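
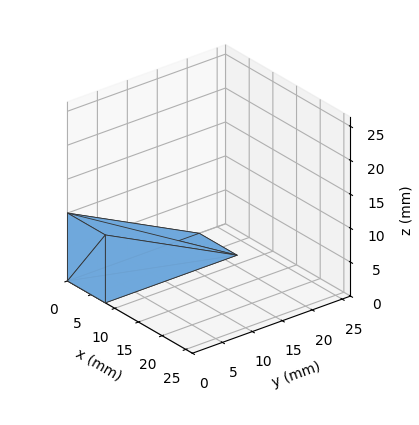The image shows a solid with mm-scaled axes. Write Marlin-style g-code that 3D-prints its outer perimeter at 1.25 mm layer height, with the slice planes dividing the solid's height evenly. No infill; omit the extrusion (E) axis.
Reading the render: the shape is a wedge (ramp): 8 × 22 mm base, rising to 10 mm along the y=0 edge and sloping linearly to z=0 at y=22 (dimensions read to the nearest mm from the axis ticks). For the g-code, the solid's height is divided into equal slices at the stated Δz and each level perimeter traced with G1 moves after a G0 lift.

; perimeter-only toolpath
G21 ; units = mm
G90 ; absolute positioning
G28 ; home
; layer 1
G0 Z1.25
G0 X0.00 Y0.00
G1 X8.00 Y0.00
G1 X8.00 Y19.25
G1 X0.00 Y19.25
G1 X0.00 Y0.00
; layer 2
G0 Z2.50
G0 X0.00 Y0.00
G1 X8.00 Y0.00
G1 X8.00 Y16.50
G1 X0.00 Y16.50
G1 X0.00 Y0.00
; layer 3
G0 Z3.75
G0 X0.00 Y0.00
G1 X8.00 Y0.00
G1 X8.00 Y13.75
G1 X0.00 Y13.75
G1 X0.00 Y0.00
; layer 4
G0 Z5.00
G0 X0.00 Y0.00
G1 X8.00 Y0.00
G1 X8.00 Y11.00
G1 X0.00 Y11.00
G1 X0.00 Y0.00
; layer 5
G0 Z6.25
G0 X0.00 Y0.00
G1 X8.00 Y0.00
G1 X8.00 Y8.25
G1 X0.00 Y8.25
G1 X0.00 Y0.00
; layer 6
G0 Z7.50
G0 X0.00 Y0.00
G1 X8.00 Y0.00
G1 X8.00 Y5.50
G1 X0.00 Y5.50
G1 X0.00 Y0.00
; layer 7
G0 Z8.75
G0 X0.00 Y0.00
G1 X8.00 Y0.00
G1 X8.00 Y2.75
G1 X0.00 Y2.75
G1 X0.00 Y0.00
M2 ; end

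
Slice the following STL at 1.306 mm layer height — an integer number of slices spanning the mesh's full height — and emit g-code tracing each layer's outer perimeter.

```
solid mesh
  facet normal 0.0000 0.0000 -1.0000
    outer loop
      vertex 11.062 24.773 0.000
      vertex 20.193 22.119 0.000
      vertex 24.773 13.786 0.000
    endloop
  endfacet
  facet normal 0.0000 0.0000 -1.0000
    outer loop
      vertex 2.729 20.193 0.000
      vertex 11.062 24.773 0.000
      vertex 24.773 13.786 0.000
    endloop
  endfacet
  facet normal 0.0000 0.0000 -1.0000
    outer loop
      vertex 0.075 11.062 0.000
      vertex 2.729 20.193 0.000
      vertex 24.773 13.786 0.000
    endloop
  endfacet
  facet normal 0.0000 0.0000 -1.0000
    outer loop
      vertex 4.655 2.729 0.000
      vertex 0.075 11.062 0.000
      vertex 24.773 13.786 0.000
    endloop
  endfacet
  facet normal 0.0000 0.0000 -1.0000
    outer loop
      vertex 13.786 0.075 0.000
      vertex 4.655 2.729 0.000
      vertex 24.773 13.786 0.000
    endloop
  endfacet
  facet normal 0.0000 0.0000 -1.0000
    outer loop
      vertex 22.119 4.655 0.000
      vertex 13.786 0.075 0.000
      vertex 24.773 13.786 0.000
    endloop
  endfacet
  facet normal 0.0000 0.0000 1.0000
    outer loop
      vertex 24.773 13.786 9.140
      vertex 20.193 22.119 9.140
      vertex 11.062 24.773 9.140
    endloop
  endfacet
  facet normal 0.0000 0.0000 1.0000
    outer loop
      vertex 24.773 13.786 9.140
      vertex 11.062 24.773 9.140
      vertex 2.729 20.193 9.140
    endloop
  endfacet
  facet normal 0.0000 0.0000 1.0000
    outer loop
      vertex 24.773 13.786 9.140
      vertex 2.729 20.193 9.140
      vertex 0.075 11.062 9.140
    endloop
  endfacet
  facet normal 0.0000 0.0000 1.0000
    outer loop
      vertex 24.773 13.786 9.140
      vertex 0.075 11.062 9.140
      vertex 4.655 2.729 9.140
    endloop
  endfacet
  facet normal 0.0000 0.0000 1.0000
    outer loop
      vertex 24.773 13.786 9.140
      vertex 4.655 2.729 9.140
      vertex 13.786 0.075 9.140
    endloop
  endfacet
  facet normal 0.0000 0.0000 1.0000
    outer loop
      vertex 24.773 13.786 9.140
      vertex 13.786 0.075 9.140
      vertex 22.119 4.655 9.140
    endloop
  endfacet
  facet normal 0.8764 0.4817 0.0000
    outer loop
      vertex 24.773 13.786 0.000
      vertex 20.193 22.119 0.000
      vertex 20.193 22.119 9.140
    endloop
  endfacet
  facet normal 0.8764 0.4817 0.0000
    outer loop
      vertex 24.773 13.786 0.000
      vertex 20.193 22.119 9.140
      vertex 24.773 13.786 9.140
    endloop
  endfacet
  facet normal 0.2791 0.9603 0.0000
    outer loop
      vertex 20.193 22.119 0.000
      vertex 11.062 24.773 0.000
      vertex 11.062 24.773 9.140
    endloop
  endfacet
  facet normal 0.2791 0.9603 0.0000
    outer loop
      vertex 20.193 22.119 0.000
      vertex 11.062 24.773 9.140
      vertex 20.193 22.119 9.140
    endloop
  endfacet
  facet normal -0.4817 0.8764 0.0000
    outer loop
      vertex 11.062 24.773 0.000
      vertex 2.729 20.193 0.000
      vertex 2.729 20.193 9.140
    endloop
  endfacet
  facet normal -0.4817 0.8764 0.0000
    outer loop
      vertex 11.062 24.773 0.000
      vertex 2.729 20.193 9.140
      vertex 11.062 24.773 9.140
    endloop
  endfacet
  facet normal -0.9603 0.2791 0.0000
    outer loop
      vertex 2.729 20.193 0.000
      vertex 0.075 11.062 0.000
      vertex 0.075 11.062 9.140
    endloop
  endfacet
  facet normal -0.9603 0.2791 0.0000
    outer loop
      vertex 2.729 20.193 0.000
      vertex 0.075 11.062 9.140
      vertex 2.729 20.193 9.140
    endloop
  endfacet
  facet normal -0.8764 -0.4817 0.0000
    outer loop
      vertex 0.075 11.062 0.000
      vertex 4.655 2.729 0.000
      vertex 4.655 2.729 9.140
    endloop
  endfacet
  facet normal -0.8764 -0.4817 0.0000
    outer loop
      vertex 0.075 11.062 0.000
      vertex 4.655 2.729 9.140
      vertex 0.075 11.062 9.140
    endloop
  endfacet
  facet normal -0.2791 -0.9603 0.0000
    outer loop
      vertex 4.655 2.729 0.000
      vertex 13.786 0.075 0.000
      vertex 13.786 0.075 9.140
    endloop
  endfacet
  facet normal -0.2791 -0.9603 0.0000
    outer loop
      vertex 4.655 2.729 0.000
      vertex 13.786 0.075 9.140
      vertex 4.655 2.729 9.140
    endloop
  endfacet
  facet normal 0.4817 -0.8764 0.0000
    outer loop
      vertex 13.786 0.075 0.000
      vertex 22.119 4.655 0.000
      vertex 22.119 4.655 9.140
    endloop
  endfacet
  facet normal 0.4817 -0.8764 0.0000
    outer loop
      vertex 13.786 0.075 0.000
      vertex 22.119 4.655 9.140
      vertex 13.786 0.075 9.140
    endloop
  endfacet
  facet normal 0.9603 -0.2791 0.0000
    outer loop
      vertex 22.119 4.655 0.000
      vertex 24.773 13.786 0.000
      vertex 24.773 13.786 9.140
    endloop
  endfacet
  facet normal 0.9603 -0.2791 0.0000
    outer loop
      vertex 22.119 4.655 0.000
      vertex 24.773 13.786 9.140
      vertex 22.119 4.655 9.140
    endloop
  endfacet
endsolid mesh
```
; perimeter-only toolpath
G21 ; units = mm
G90 ; absolute positioning
G28 ; home
; layer 1
G0 Z1.306
G0 X24.773 Y13.786
G1 X20.193 Y22.119
G1 X11.062 Y24.773
G1 X2.729 Y20.193
G1 X0.075 Y11.062
G1 X4.655 Y2.729
G1 X13.786 Y0.075
G1 X22.119 Y4.655
G1 X24.773 Y13.786
; layer 2
G0 Z2.611
G0 X24.773 Y13.786
G1 X20.193 Y22.119
G1 X11.062 Y24.773
G1 X2.729 Y20.193
G1 X0.075 Y11.062
G1 X4.655 Y2.729
G1 X13.786 Y0.075
G1 X22.119 Y4.655
G1 X24.773 Y13.786
; layer 3
G0 Z3.917
G0 X24.773 Y13.786
G1 X20.193 Y22.119
G1 X11.062 Y24.773
G1 X2.729 Y20.193
G1 X0.075 Y11.062
G1 X4.655 Y2.729
G1 X13.786 Y0.075
G1 X22.119 Y4.655
G1 X24.773 Y13.786
; layer 4
G0 Z5.223
G0 X24.773 Y13.786
G1 X20.193 Y22.119
G1 X11.062 Y24.773
G1 X2.729 Y20.193
G1 X0.075 Y11.062
G1 X4.655 Y2.729
G1 X13.786 Y0.075
G1 X22.119 Y4.655
G1 X24.773 Y13.786
; layer 5
G0 Z6.529
G0 X24.773 Y13.786
G1 X20.193 Y22.119
G1 X11.062 Y24.773
G1 X2.729 Y20.193
G1 X0.075 Y11.062
G1 X4.655 Y2.729
G1 X13.786 Y0.075
G1 X22.119 Y4.655
G1 X24.773 Y13.786
; layer 6
G0 Z7.834
G0 X24.773 Y13.786
G1 X20.193 Y22.119
G1 X11.062 Y24.773
G1 X2.729 Y20.193
G1 X0.075 Y11.062
G1 X4.655 Y2.729
G1 X13.786 Y0.075
G1 X22.119 Y4.655
G1 X24.773 Y13.786
; layer 7
G0 Z9.140
G0 X24.773 Y13.786
G1 X20.193 Y22.119
G1 X11.062 Y24.773
G1 X2.729 Y20.193
G1 X0.075 Y11.062
G1 X4.655 Y2.729
G1 X13.786 Y0.075
G1 X22.119 Y4.655
G1 X24.773 Y13.786
M2 ; end

The solid is a regular 8-sided prism (a cylinder approximated with 8 flat sides), circumscribed radius ≈ 12.4 mm, height ≈ 9.14 mm. Slicing at Δz = 1.306 mm — 7 equal slices spanning the solid's height, so layer i sits at z = i·h/7 — gives 7 non-empty perimeters. Each is a 8-segment closed polygon; G0 lifts to the layer z and rapids to the start vertex, then G1 traces the edges.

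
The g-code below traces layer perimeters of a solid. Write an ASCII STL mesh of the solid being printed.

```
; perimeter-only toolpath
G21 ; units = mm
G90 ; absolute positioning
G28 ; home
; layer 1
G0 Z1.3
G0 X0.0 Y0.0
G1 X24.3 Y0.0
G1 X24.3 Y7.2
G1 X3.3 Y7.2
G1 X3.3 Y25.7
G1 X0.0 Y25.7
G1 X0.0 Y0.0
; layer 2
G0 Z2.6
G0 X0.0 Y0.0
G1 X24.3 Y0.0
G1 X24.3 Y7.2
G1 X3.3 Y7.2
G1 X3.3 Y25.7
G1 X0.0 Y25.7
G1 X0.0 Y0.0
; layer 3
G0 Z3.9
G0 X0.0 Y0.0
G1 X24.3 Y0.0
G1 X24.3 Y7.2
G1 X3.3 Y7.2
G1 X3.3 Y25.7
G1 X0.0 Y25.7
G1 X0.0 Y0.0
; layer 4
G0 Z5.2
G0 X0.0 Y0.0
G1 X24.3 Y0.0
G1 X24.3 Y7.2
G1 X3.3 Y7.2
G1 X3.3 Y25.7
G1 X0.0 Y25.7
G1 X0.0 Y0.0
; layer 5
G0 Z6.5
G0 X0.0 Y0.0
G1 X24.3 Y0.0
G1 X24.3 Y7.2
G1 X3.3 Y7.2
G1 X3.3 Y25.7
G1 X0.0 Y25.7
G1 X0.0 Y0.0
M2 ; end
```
solid part
  facet normal 0.0000 0.0000 -1.0000
    outer loop
      vertex 24.3 7.2 0.0
      vertex 24.3 0.0 0.0
      vertex 0.0 0.0 0.0
    endloop
  endfacet
  facet normal 0.0000 0.0000 -1.0000
    outer loop
      vertex 3.3 7.2 0.0
      vertex 24.3 7.2 0.0
      vertex 0.0 0.0 0.0
    endloop
  endfacet
  facet normal 0.0000 0.0000 -1.0000
    outer loop
      vertex 3.3 25.7 0.0
      vertex 3.3 7.2 0.0
      vertex 0.0 0.0 0.0
    endloop
  endfacet
  facet normal 0.0000 0.0000 -1.0000
    outer loop
      vertex 0.0 25.7 0.0
      vertex 3.3 25.7 0.0
      vertex 0.0 0.0 0.0
    endloop
  endfacet
  facet normal 0.0000 0.0000 1.0000
    outer loop
      vertex 0.0 0.0 6.5
      vertex 24.3 0.0 6.5
      vertex 24.3 7.2 6.5
    endloop
  endfacet
  facet normal 0.0000 0.0000 1.0000
    outer loop
      vertex 0.0 0.0 6.5
      vertex 24.3 7.2 6.5
      vertex 3.3 7.2 6.5
    endloop
  endfacet
  facet normal 0.0000 0.0000 1.0000
    outer loop
      vertex 0.0 0.0 6.5
      vertex 3.3 7.2 6.5
      vertex 3.3 25.7 6.5
    endloop
  endfacet
  facet normal 0.0000 0.0000 1.0000
    outer loop
      vertex 0.0 0.0 6.5
      vertex 3.3 25.7 6.5
      vertex 0.0 25.7 6.5
    endloop
  endfacet
  facet normal 0.0000 -1.0000 0.0000
    outer loop
      vertex 0.0 0.0 0.0
      vertex 24.3 0.0 0.0
      vertex 24.3 0.0 6.5
    endloop
  endfacet
  facet normal 0.0000 -1.0000 0.0000
    outer loop
      vertex 0.0 0.0 0.0
      vertex 24.3 0.0 6.5
      vertex 0.0 0.0 6.5
    endloop
  endfacet
  facet normal 1.0000 0.0000 0.0000
    outer loop
      vertex 24.3 0.0 0.0
      vertex 24.3 7.2 0.0
      vertex 24.3 7.2 6.5
    endloop
  endfacet
  facet normal 1.0000 0.0000 0.0000
    outer loop
      vertex 24.3 0.0 0.0
      vertex 24.3 7.2 6.5
      vertex 24.3 0.0 6.5
    endloop
  endfacet
  facet normal 0.0000 1.0000 0.0000
    outer loop
      vertex 24.3 7.2 0.0
      vertex 3.3 7.2 0.0
      vertex 3.3 7.2 6.5
    endloop
  endfacet
  facet normal 0.0000 1.0000 0.0000
    outer loop
      vertex 24.3 7.2 0.0
      vertex 3.3 7.2 6.5
      vertex 24.3 7.2 6.5
    endloop
  endfacet
  facet normal 1.0000 0.0000 0.0000
    outer loop
      vertex 3.3 7.2 0.0
      vertex 3.3 25.7 0.0
      vertex 3.3 25.7 6.5
    endloop
  endfacet
  facet normal 1.0000 0.0000 0.0000
    outer loop
      vertex 3.3 7.2 0.0
      vertex 3.3 25.7 6.5
      vertex 3.3 7.2 6.5
    endloop
  endfacet
  facet normal 0.0000 1.0000 0.0000
    outer loop
      vertex 3.3 25.7 0.0
      vertex 0.0 25.7 0.0
      vertex 0.0 25.7 6.5
    endloop
  endfacet
  facet normal 0.0000 1.0000 0.0000
    outer loop
      vertex 3.3 25.7 0.0
      vertex 0.0 25.7 6.5
      vertex 3.3 25.7 6.5
    endloop
  endfacet
  facet normal -1.0000 0.0000 0.0000
    outer loop
      vertex 0.0 25.7 0.0
      vertex 0.0 0.0 0.0
      vertex 0.0 0.0 6.5
    endloop
  endfacet
  facet normal -1.0000 0.0000 0.0000
    outer loop
      vertex 0.0 25.7 0.0
      vertex 0.0 0.0 6.5
      vertex 0.0 25.7 6.5
    endloop
  endfacet
endsolid part

The G0 Z moves step by Δz≈1.3 mm. Every layer's G1 loop is the same polygon, so the solid is a straight extrusion of it from z=0 to z≈6.5. Closing with flat bottom and top caps and triangulating gives 20 facets — an L-shaped prism: outer 24.3 × 25.7 mm, arm thicknesses ≈ 7.2 mm (horizontal) and 3.3 mm (vertical), extruded 6.5 mm in z.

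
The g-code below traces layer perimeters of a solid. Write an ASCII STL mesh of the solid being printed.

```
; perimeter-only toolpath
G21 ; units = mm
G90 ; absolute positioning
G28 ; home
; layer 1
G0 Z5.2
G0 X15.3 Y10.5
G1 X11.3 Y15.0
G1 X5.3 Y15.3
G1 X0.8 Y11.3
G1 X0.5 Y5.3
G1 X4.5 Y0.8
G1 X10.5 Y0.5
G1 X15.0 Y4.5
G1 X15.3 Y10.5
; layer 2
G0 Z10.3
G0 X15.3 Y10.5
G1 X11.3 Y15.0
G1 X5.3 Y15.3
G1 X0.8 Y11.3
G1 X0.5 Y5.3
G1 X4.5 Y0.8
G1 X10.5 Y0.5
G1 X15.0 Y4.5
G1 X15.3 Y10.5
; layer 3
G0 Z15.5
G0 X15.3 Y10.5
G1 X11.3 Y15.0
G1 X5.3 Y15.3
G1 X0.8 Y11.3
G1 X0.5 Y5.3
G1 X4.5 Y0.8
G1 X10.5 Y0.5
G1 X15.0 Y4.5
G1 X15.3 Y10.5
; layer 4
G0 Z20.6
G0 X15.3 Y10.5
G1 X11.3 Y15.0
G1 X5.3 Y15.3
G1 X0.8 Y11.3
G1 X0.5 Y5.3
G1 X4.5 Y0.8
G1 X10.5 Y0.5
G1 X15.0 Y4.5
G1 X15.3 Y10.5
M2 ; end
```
solid part
  facet normal 0.0000 0.0000 -1.0000
    outer loop
      vertex 5.3 15.3 0.0
      vertex 11.3 15.0 0.0
      vertex 15.3 10.5 0.0
    endloop
  endfacet
  facet normal 0.0000 0.0000 -1.0000
    outer loop
      vertex 0.8 11.3 0.0
      vertex 5.3 15.3 0.0
      vertex 15.3 10.5 0.0
    endloop
  endfacet
  facet normal 0.0000 0.0000 -1.0000
    outer loop
      vertex 0.5 5.3 0.0
      vertex 0.8 11.3 0.0
      vertex 15.3 10.5 0.0
    endloop
  endfacet
  facet normal 0.0000 0.0000 -1.0000
    outer loop
      vertex 4.5 0.8 0.0
      vertex 0.5 5.3 0.0
      vertex 15.3 10.5 0.0
    endloop
  endfacet
  facet normal 0.0000 0.0000 -1.0000
    outer loop
      vertex 10.5 0.5 0.0
      vertex 4.5 0.8 0.0
      vertex 15.3 10.5 0.0
    endloop
  endfacet
  facet normal 0.0000 0.0000 -1.0000
    outer loop
      vertex 15.0 4.5 0.0
      vertex 10.5 0.5 0.0
      vertex 15.3 10.5 0.0
    endloop
  endfacet
  facet normal 0.0000 0.0000 1.0000
    outer loop
      vertex 15.3 10.5 20.6
      vertex 11.3 15.0 20.6
      vertex 5.3 15.3 20.6
    endloop
  endfacet
  facet normal 0.0000 0.0000 1.0000
    outer loop
      vertex 15.3 10.5 20.6
      vertex 5.3 15.3 20.6
      vertex 0.8 11.3 20.6
    endloop
  endfacet
  facet normal 0.0000 0.0000 1.0000
    outer loop
      vertex 15.3 10.5 20.6
      vertex 0.8 11.3 20.6
      vertex 0.5 5.3 20.6
    endloop
  endfacet
  facet normal 0.0000 0.0000 1.0000
    outer loop
      vertex 15.3 10.5 20.6
      vertex 0.5 5.3 20.6
      vertex 4.5 0.8 20.6
    endloop
  endfacet
  facet normal 0.0000 0.0000 1.0000
    outer loop
      vertex 15.3 10.5 20.6
      vertex 4.5 0.8 20.6
      vertex 10.5 0.5 20.6
    endloop
  endfacet
  facet normal 0.0000 0.0000 1.0000
    outer loop
      vertex 15.3 10.5 20.6
      vertex 10.5 0.5 20.6
      vertex 15.0 4.5 20.6
    endloop
  endfacet
  facet normal 0.7474 0.6644 0.0000
    outer loop
      vertex 15.3 10.5 0.0
      vertex 11.3 15.0 0.0
      vertex 11.3 15.0 20.6
    endloop
  endfacet
  facet normal 0.7474 0.6644 0.0000
    outer loop
      vertex 15.3 10.5 0.0
      vertex 11.3 15.0 20.6
      vertex 15.3 10.5 20.6
    endloop
  endfacet
  facet normal 0.0499 0.9988 0.0000
    outer loop
      vertex 11.3 15.0 0.0
      vertex 5.3 15.3 0.0
      vertex 5.3 15.3 20.6
    endloop
  endfacet
  facet normal 0.0499 0.9988 0.0000
    outer loop
      vertex 11.3 15.0 0.0
      vertex 5.3 15.3 20.6
      vertex 11.3 15.0 20.6
    endloop
  endfacet
  facet normal -0.6644 0.7474 0.0000
    outer loop
      vertex 5.3 15.3 0.0
      vertex 0.8 11.3 0.0
      vertex 0.8 11.3 20.6
    endloop
  endfacet
  facet normal -0.6644 0.7474 0.0000
    outer loop
      vertex 5.3 15.3 0.0
      vertex 0.8 11.3 20.6
      vertex 5.3 15.3 20.6
    endloop
  endfacet
  facet normal -0.9988 0.0499 0.0000
    outer loop
      vertex 0.8 11.3 0.0
      vertex 0.5 5.3 0.0
      vertex 0.5 5.3 20.6
    endloop
  endfacet
  facet normal -0.9988 0.0499 0.0000
    outer loop
      vertex 0.8 11.3 0.0
      vertex 0.5 5.3 20.6
      vertex 0.8 11.3 20.6
    endloop
  endfacet
  facet normal -0.7474 -0.6644 0.0000
    outer loop
      vertex 0.5 5.3 0.0
      vertex 4.5 0.8 0.0
      vertex 4.5 0.8 20.6
    endloop
  endfacet
  facet normal -0.7474 -0.6644 0.0000
    outer loop
      vertex 0.5 5.3 0.0
      vertex 4.5 0.8 20.6
      vertex 0.5 5.3 20.6
    endloop
  endfacet
  facet normal -0.0499 -0.9988 0.0000
    outer loop
      vertex 4.5 0.8 0.0
      vertex 10.5 0.5 0.0
      vertex 10.5 0.5 20.6
    endloop
  endfacet
  facet normal -0.0499 -0.9988 0.0000
    outer loop
      vertex 4.5 0.8 0.0
      vertex 10.5 0.5 20.6
      vertex 4.5 0.8 20.6
    endloop
  endfacet
  facet normal 0.6644 -0.7474 0.0000
    outer loop
      vertex 10.5 0.5 0.0
      vertex 15.0 4.5 0.0
      vertex 15.0 4.5 20.6
    endloop
  endfacet
  facet normal 0.6644 -0.7474 0.0000
    outer loop
      vertex 10.5 0.5 0.0
      vertex 15.0 4.5 20.6
      vertex 10.5 0.5 20.6
    endloop
  endfacet
  facet normal 0.9988 -0.0499 0.0000
    outer loop
      vertex 15.0 4.5 0.0
      vertex 15.3 10.5 0.0
      vertex 15.3 10.5 20.6
    endloop
  endfacet
  facet normal 0.9988 -0.0499 0.0000
    outer loop
      vertex 15.0 4.5 0.0
      vertex 15.3 10.5 20.6
      vertex 15.0 4.5 20.6
    endloop
  endfacet
endsolid part

The G0 Z moves step by Δz≈5.2 mm. Every layer's G1 loop is the same polygon, so the solid is a straight extrusion of it from z=0 to z≈20.6. Closing with flat bottom and top caps and triangulating gives 28 facets — a regular 8-sided prism (a cylinder approximated with 8 flat sides), circumscribed radius ≈ 7.9 mm, height ≈ 20.6 mm.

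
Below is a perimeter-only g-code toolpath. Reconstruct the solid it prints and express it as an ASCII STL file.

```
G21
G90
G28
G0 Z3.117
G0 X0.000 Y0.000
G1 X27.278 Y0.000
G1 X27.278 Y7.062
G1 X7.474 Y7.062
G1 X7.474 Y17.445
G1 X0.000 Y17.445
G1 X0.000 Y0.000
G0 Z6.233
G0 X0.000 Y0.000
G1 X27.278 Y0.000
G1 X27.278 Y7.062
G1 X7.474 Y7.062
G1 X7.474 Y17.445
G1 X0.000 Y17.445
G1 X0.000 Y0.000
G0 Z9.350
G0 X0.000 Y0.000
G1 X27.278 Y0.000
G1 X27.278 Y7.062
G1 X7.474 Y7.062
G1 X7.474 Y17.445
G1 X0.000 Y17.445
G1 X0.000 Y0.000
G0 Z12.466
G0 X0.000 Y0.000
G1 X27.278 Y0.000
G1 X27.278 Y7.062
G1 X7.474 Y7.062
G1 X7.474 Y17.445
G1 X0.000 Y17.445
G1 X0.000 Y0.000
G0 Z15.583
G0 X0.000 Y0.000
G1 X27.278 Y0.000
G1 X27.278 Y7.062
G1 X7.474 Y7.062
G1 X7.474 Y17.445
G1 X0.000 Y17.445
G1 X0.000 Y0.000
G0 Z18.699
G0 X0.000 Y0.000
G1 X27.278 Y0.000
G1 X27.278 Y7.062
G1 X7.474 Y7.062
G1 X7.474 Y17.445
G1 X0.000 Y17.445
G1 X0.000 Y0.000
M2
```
solid part
  facet normal 0.0000 0.0000 -1.0000
    outer loop
      vertex 27.278 7.062 0.000
      vertex 27.278 0.000 0.000
      vertex 0.000 0.000 0.000
    endloop
  endfacet
  facet normal 0.0000 0.0000 -1.0000
    outer loop
      vertex 7.474 7.062 0.000
      vertex 27.278 7.062 0.000
      vertex 0.000 0.000 0.000
    endloop
  endfacet
  facet normal 0.0000 0.0000 -1.0000
    outer loop
      vertex 7.474 17.445 0.000
      vertex 7.474 7.062 0.000
      vertex 0.000 0.000 0.000
    endloop
  endfacet
  facet normal 0.0000 0.0000 -1.0000
    outer loop
      vertex 0.000 17.445 0.000
      vertex 7.474 17.445 0.000
      vertex 0.000 0.000 0.000
    endloop
  endfacet
  facet normal 0.0000 0.0000 1.0000
    outer loop
      vertex 0.000 0.000 18.699
      vertex 27.278 0.000 18.699
      vertex 27.278 7.062 18.699
    endloop
  endfacet
  facet normal 0.0000 0.0000 1.0000
    outer loop
      vertex 0.000 0.000 18.699
      vertex 27.278 7.062 18.699
      vertex 7.474 7.062 18.699
    endloop
  endfacet
  facet normal 0.0000 0.0000 1.0000
    outer loop
      vertex 0.000 0.000 18.699
      vertex 7.474 7.062 18.699
      vertex 7.474 17.445 18.699
    endloop
  endfacet
  facet normal 0.0000 0.0000 1.0000
    outer loop
      vertex 0.000 0.000 18.699
      vertex 7.474 17.445 18.699
      vertex 0.000 17.445 18.699
    endloop
  endfacet
  facet normal 0.0000 -1.0000 0.0000
    outer loop
      vertex 0.000 0.000 0.000
      vertex 27.278 0.000 0.000
      vertex 27.278 0.000 18.699
    endloop
  endfacet
  facet normal 0.0000 -1.0000 0.0000
    outer loop
      vertex 0.000 0.000 0.000
      vertex 27.278 0.000 18.699
      vertex 0.000 0.000 18.699
    endloop
  endfacet
  facet normal 1.0000 0.0000 0.0000
    outer loop
      vertex 27.278 0.000 0.000
      vertex 27.278 7.062 0.000
      vertex 27.278 7.062 18.699
    endloop
  endfacet
  facet normal 1.0000 0.0000 0.0000
    outer loop
      vertex 27.278 0.000 0.000
      vertex 27.278 7.062 18.699
      vertex 27.278 0.000 18.699
    endloop
  endfacet
  facet normal 0.0000 1.0000 0.0000
    outer loop
      vertex 27.278 7.062 0.000
      vertex 7.474 7.062 0.000
      vertex 7.474 7.062 18.699
    endloop
  endfacet
  facet normal 0.0000 1.0000 0.0000
    outer loop
      vertex 27.278 7.062 0.000
      vertex 7.474 7.062 18.699
      vertex 27.278 7.062 18.699
    endloop
  endfacet
  facet normal 1.0000 0.0000 0.0000
    outer loop
      vertex 7.474 7.062 0.000
      vertex 7.474 17.445 0.000
      vertex 7.474 17.445 18.699
    endloop
  endfacet
  facet normal 1.0000 0.0000 0.0000
    outer loop
      vertex 7.474 7.062 0.000
      vertex 7.474 17.445 18.699
      vertex 7.474 7.062 18.699
    endloop
  endfacet
  facet normal 0.0000 1.0000 0.0000
    outer loop
      vertex 7.474 17.445 0.000
      vertex 0.000 17.445 0.000
      vertex 0.000 17.445 18.699
    endloop
  endfacet
  facet normal 0.0000 1.0000 0.0000
    outer loop
      vertex 7.474 17.445 0.000
      vertex 0.000 17.445 18.699
      vertex 7.474 17.445 18.699
    endloop
  endfacet
  facet normal -1.0000 0.0000 0.0000
    outer loop
      vertex 0.000 17.445 0.000
      vertex 0.000 0.000 0.000
      vertex 0.000 0.000 18.699
    endloop
  endfacet
  facet normal -1.0000 0.0000 0.0000
    outer loop
      vertex 0.000 17.445 0.000
      vertex 0.000 0.000 18.699
      vertex 0.000 17.445 18.699
    endloop
  endfacet
endsolid part

The G0 Z moves step by Δz≈3.117 mm. Every layer's G1 loop is the same polygon, so the solid is a straight extrusion of it from z=0 to z≈18.7. Closing with flat bottom and top caps and triangulating gives 20 facets — an L-shaped prism: outer 27.3 × 17.4 mm, arm thicknesses ≈ 7.06 mm (horizontal) and 7.47 mm (vertical), extruded 18.7 mm in z.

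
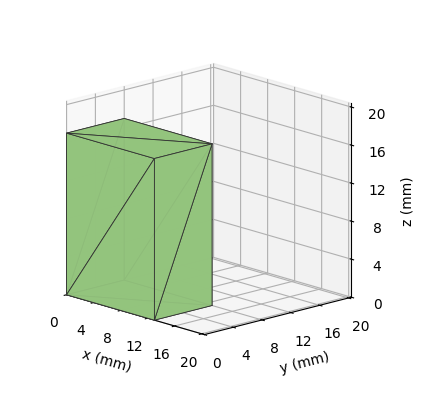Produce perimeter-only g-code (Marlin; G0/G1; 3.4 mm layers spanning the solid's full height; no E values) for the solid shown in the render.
Reading the render: the shape is a rectangular box, roughly 13 × 8 mm footprint and 17 mm tall (dimensions read to the nearest mm from the axis ticks). For the g-code, the solid's height is divided into equal slices at the stated Δz and each level perimeter traced with G1 moves after a G0 lift.

; perimeter-only toolpath
G21 ; units = mm
G90 ; absolute positioning
G28 ; home
; layer 1
G0 Z3.4
G0 X0.0 Y0.0
G1 X13.0 Y0.0
G1 X13.0 Y8.0
G1 X0.0 Y8.0
G1 X0.0 Y0.0
; layer 2
G0 Z6.8
G0 X0.0 Y0.0
G1 X13.0 Y0.0
G1 X13.0 Y8.0
G1 X0.0 Y8.0
G1 X0.0 Y0.0
; layer 3
G0 Z10.2
G0 X0.0 Y0.0
G1 X13.0 Y0.0
G1 X13.0 Y8.0
G1 X0.0 Y8.0
G1 X0.0 Y0.0
; layer 4
G0 Z13.6
G0 X0.0 Y0.0
G1 X13.0 Y0.0
G1 X13.0 Y8.0
G1 X0.0 Y8.0
G1 X0.0 Y0.0
; layer 5
G0 Z17.0
G0 X0.0 Y0.0
G1 X13.0 Y0.0
G1 X13.0 Y8.0
G1 X0.0 Y8.0
G1 X0.0 Y0.0
M2 ; end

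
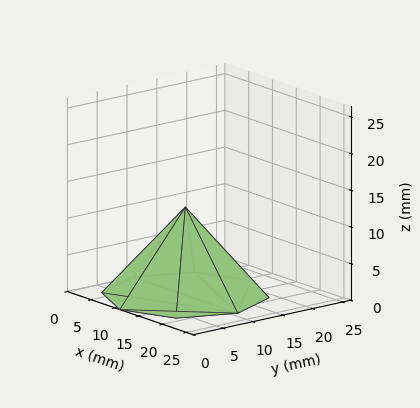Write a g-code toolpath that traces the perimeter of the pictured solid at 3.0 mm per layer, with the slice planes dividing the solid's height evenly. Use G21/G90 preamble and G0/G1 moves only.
Reading the render: the shape is a regular 8-sided pyramid, base circumscribed radius ≈ 11 mm, apex at z ≈ 12 mm (dimensions read to the nearest mm from the axis ticks). For the g-code, the solid's height is divided into equal slices at the stated Δz and each level perimeter traced with G1 moves after a G0 lift.

; perimeter-only toolpath
G21 ; units = mm
G90 ; absolute positioning
G28 ; home
; layer 1
G0 Z3.0
G0 X19.2 Y11.0
G1 X16.9 Y16.9
G1 X11.0 Y19.2
G1 X5.2 Y16.9
G1 X2.8 Y11.0
G1 X5.2 Y5.2
G1 X11.0 Y2.8
G1 X16.9 Y5.2
G1 X19.2 Y11.0
; layer 2
G0 Z6.0
G0 X16.5 Y11.0
G1 X14.9 Y14.9
G1 X11.0 Y16.5
G1 X7.1 Y14.9
G1 X5.5 Y11.0
G1 X7.1 Y7.1
G1 X11.0 Y5.5
G1 X14.9 Y7.1
G1 X16.5 Y11.0
; layer 3
G0 Z9.0
G0 X13.8 Y11.0
G1 X12.9 Y12.9
G1 X11.0 Y13.8
G1 X9.1 Y12.9
G1 X8.2 Y11.0
G1 X9.1 Y9.1
G1 X11.0 Y8.2
G1 X12.9 Y9.1
G1 X13.8 Y11.0
M2 ; end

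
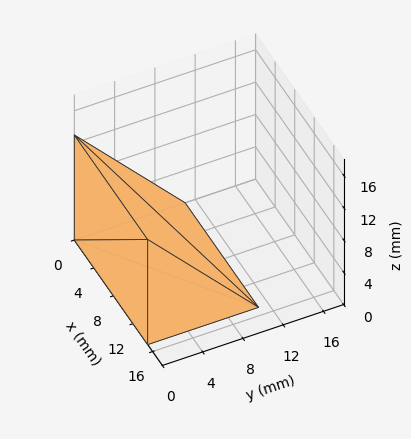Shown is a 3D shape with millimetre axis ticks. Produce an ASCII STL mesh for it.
Reading the render: the shape is a wedge (ramp): 15 × 11 mm base, rising to 13 mm along the y=0 edge and sloping linearly to z=0 at y=11 (dimensions read to the nearest mm from the axis ticks). For the STL, each face is triangulated and given an outward normal.

solid part
  facet normal 0.0000 0.0000 -1.0000
    outer loop
      vertex 15.000 11.000 0.000
      vertex 15.000 0.000 0.000
      vertex 0.000 0.000 0.000
    endloop
  endfacet
  facet normal 0.0000 0.0000 -1.0000
    outer loop
      vertex 0.000 11.000 0.000
      vertex 15.000 11.000 0.000
      vertex 0.000 0.000 0.000
    endloop
  endfacet
  facet normal 0.0000 -1.0000 0.0000
    outer loop
      vertex 0.000 0.000 0.000
      vertex 15.000 0.000 0.000
      vertex 15.000 0.000 13.000
    endloop
  endfacet
  facet normal 0.0000 -1.0000 0.0000
    outer loop
      vertex 0.000 0.000 0.000
      vertex 15.000 0.000 13.000
      vertex 0.000 0.000 13.000
    endloop
  endfacet
  facet normal 0.0000 0.7634 0.6459
    outer loop
      vertex 0.000 0.000 13.000
      vertex 15.000 0.000 13.000
      vertex 15.000 11.000 0.000
    endloop
  endfacet
  facet normal 0.0000 0.7634 0.6459
    outer loop
      vertex 0.000 0.000 13.000
      vertex 15.000 11.000 0.000
      vertex 0.000 11.000 0.000
    endloop
  endfacet
  facet normal -1.0000 0.0000 0.0000
    outer loop
      vertex 0.000 0.000 13.000
      vertex 0.000 11.000 0.000
      vertex 0.000 0.000 0.000
    endloop
  endfacet
  facet normal 1.0000 0.0000 0.0000
    outer loop
      vertex 15.000 0.000 0.000
      vertex 15.000 11.000 0.000
      vertex 15.000 0.000 13.000
    endloop
  endfacet
endsolid part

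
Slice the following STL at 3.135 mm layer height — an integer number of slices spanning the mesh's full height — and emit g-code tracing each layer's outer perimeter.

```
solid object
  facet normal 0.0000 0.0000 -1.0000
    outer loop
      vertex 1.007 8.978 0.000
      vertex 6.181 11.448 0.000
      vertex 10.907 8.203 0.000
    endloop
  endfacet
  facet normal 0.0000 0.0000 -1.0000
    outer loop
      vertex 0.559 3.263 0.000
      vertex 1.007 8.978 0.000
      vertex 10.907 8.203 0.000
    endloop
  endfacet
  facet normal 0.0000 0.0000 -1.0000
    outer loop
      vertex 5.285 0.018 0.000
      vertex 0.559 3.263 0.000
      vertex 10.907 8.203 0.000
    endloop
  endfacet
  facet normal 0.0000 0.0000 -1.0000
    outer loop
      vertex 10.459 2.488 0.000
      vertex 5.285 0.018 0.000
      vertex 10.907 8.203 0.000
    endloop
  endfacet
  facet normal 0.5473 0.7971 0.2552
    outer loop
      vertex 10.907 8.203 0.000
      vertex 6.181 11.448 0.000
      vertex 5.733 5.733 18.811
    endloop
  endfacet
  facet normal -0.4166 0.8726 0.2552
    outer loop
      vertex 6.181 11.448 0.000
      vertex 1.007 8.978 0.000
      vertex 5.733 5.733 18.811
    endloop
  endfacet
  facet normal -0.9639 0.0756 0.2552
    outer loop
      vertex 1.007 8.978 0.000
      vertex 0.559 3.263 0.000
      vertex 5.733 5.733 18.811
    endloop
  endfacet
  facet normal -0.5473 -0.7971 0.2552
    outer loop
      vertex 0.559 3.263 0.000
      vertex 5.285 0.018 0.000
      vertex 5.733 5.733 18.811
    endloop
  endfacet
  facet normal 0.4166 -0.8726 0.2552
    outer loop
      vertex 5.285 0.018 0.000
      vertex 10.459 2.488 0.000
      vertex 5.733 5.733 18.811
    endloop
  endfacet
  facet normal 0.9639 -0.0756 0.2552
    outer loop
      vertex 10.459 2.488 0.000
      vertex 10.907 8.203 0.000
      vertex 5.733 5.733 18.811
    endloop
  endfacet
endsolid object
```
; perimeter-only toolpath
G21 ; units = mm
G90 ; absolute positioning
G28 ; home
; layer 1
G0 Z3.135
G0 X10.045 Y7.791
G1 X6.106 Y10.495
G1 X1.795 Y8.437
G1 X1.421 Y3.675
G1 X5.360 Y0.970
G1 X9.671 Y3.029
G1 X10.045 Y7.791
; layer 2
G0 Z6.270
G0 X9.182 Y7.380
G1 X6.032 Y9.543
G1 X2.582 Y7.896
G1 X2.284 Y4.086
G1 X5.434 Y1.923
G1 X8.884 Y3.570
G1 X9.182 Y7.380
; layer 3
G0 Z9.405
G0 X8.320 Y6.968
G1 X5.957 Y8.591
G1 X3.370 Y7.355
G1 X3.146 Y4.498
G1 X5.509 Y2.875
G1 X8.096 Y4.111
G1 X8.320 Y6.968
; layer 4
G0 Z12.541
G0 X7.458 Y6.556
G1 X5.882 Y7.638
G1 X4.158 Y6.815
G1 X4.008 Y4.910
G1 X5.584 Y3.828
G1 X7.308 Y4.651
G1 X7.458 Y6.556
; layer 5
G0 Z15.676
G0 X6.595 Y6.145
G1 X5.808 Y6.685
G1 X4.945 Y6.274
G1 X4.871 Y5.321
G1 X5.658 Y4.780
G1 X6.521 Y5.192
G1 X6.595 Y6.145
M2 ; end

The solid is a regular 6-sided pyramid, base circumscribed radius ≈ 5.73 mm, apex at z ≈ 18.8 mm. Slicing at Δz = 3.135 mm — 6 equal slices spanning the solid's height, so layer i sits at z = i·h/6 — gives 5 non-empty perimeters. Each is a 6-segment closed polygon; G0 lifts to the layer z and rapids to the start vertex, then G1 traces the edges. The cross-section shrinks linearly with z (the slice at the apex is degenerate and omitted).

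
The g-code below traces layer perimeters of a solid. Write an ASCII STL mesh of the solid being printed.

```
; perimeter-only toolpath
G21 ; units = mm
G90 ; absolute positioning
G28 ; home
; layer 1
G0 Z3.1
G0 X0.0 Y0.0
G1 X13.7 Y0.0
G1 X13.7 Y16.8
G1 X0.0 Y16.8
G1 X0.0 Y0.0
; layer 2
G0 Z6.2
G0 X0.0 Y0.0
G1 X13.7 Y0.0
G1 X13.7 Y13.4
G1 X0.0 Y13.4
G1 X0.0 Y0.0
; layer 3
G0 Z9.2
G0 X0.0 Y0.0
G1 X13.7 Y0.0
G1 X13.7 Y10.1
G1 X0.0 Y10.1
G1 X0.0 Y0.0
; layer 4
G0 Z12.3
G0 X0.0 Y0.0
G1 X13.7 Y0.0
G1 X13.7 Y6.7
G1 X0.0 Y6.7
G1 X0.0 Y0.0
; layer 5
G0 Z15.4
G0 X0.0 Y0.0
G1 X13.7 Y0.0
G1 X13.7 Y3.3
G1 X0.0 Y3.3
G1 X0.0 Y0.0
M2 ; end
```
solid part
  facet normal 0.0000 0.0000 -1.0000
    outer loop
      vertex 13.7 20.1 0.0
      vertex 13.7 0.0 0.0
      vertex 0.0 0.0 0.0
    endloop
  endfacet
  facet normal 0.0000 0.0000 -1.0000
    outer loop
      vertex 0.0 20.1 0.0
      vertex 13.7 20.1 0.0
      vertex 0.0 0.0 0.0
    endloop
  endfacet
  facet normal 0.0000 -1.0000 0.0000
    outer loop
      vertex 0.0 0.0 0.0
      vertex 13.7 0.0 0.0
      vertex 13.7 0.0 18.5
    endloop
  endfacet
  facet normal 0.0000 -1.0000 0.0000
    outer loop
      vertex 0.0 0.0 0.0
      vertex 13.7 0.0 18.5
      vertex 0.0 0.0 18.5
    endloop
  endfacet
  facet normal 0.0000 0.6772 0.7358
    outer loop
      vertex 0.0 0.0 18.5
      vertex 13.7 0.0 18.5
      vertex 13.7 20.1 0.0
    endloop
  endfacet
  facet normal 0.0000 0.6772 0.7358
    outer loop
      vertex 0.0 0.0 18.5
      vertex 13.7 20.1 0.0
      vertex 0.0 20.1 0.0
    endloop
  endfacet
  facet normal -1.0000 0.0000 0.0000
    outer loop
      vertex 0.0 0.0 18.5
      vertex 0.0 20.1 0.0
      vertex 0.0 0.0 0.0
    endloop
  endfacet
  facet normal 1.0000 0.0000 0.0000
    outer loop
      vertex 13.7 0.0 0.0
      vertex 13.7 20.1 0.0
      vertex 13.7 0.0 18.5
    endloop
  endfacet
endsolid part

The G0 Z moves step by Δz≈3.1 mm. The G1 loops shrink linearly with z, so the solid tapers from its base footprint up to z≈18.5. Closing with a flat bottom cap and the tapered top and triangulating gives 8 facets — a wedge (ramp): 13.7 × 20.1 mm base, rising to 18.5 mm along the y=0 edge and sloping linearly to z=0 at y=20.1.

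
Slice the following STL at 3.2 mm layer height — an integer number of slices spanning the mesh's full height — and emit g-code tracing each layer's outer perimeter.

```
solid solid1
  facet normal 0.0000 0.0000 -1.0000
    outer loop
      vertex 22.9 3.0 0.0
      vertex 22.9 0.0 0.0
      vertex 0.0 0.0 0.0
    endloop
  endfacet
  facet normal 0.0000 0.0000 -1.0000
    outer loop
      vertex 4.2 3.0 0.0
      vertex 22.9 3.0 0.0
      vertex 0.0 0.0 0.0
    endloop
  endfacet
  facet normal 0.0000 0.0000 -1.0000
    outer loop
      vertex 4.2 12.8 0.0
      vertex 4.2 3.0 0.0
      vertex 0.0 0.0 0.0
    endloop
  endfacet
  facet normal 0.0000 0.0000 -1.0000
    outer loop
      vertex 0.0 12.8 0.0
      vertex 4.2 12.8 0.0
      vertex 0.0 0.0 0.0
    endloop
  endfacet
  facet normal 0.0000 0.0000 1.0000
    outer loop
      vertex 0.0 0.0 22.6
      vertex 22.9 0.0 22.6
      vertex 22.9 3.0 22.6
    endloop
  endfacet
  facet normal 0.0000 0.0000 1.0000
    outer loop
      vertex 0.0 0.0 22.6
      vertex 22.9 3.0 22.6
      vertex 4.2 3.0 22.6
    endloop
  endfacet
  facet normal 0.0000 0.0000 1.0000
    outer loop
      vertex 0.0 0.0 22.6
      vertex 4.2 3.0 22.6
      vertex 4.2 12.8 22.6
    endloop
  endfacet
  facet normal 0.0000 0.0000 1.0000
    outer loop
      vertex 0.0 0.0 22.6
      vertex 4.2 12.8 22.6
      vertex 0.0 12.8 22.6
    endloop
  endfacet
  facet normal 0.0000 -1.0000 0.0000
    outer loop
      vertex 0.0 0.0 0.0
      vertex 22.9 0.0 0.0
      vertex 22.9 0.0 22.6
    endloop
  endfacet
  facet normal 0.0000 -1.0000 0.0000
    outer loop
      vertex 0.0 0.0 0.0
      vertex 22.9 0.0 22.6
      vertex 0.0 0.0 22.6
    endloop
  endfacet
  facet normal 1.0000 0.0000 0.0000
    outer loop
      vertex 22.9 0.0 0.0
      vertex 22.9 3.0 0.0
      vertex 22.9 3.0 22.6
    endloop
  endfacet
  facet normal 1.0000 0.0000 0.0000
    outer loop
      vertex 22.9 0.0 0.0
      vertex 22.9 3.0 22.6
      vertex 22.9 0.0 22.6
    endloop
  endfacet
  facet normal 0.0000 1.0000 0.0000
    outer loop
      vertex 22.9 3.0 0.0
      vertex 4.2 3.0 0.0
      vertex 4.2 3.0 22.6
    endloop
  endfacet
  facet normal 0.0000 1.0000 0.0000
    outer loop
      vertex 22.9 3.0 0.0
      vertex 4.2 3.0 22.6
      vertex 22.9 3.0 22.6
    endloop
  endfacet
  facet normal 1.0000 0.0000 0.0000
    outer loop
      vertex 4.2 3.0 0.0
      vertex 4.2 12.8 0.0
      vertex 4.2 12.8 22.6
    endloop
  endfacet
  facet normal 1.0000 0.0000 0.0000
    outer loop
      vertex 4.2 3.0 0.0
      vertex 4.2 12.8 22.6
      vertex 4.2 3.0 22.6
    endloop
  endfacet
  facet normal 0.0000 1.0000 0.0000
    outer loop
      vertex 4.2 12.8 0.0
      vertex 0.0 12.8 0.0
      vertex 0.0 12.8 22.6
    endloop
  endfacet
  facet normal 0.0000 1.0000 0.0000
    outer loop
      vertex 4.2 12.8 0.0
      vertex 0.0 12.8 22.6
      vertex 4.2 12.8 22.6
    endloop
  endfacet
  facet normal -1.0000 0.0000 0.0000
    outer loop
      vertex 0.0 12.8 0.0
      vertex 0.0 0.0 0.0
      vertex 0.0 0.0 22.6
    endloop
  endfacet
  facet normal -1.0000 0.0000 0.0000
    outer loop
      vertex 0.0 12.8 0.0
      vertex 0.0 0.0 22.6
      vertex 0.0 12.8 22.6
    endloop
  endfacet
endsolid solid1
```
; perimeter-only toolpath
G21 ; units = mm
G90 ; absolute positioning
G28 ; home
; layer 1
G0 Z3.2
G0 X0.0 Y0.0
G1 X22.9 Y0.0
G1 X22.9 Y3.0
G1 X4.2 Y3.0
G1 X4.2 Y12.8
G1 X0.0 Y12.8
G1 X0.0 Y0.0
; layer 2
G0 Z6.5
G0 X0.0 Y0.0
G1 X22.9 Y0.0
G1 X22.9 Y3.0
G1 X4.2 Y3.0
G1 X4.2 Y12.8
G1 X0.0 Y12.8
G1 X0.0 Y0.0
; layer 3
G0 Z9.7
G0 X0.0 Y0.0
G1 X22.9 Y0.0
G1 X22.9 Y3.0
G1 X4.2 Y3.0
G1 X4.2 Y12.8
G1 X0.0 Y12.8
G1 X0.0 Y0.0
; layer 4
G0 Z12.9
G0 X0.0 Y0.0
G1 X22.9 Y0.0
G1 X22.9 Y3.0
G1 X4.2 Y3.0
G1 X4.2 Y12.8
G1 X0.0 Y12.8
G1 X0.0 Y0.0
; layer 5
G0 Z16.1
G0 X0.0 Y0.0
G1 X22.9 Y0.0
G1 X22.9 Y3.0
G1 X4.2 Y3.0
G1 X4.2 Y12.8
G1 X0.0 Y12.8
G1 X0.0 Y0.0
; layer 6
G0 Z19.4
G0 X0.0 Y0.0
G1 X22.9 Y0.0
G1 X22.9 Y3.0
G1 X4.2 Y3.0
G1 X4.2 Y12.8
G1 X0.0 Y12.8
G1 X0.0 Y0.0
; layer 7
G0 Z22.6
G0 X0.0 Y0.0
G1 X22.9 Y0.0
G1 X22.9 Y3.0
G1 X4.2 Y3.0
G1 X4.2 Y12.8
G1 X0.0 Y12.8
G1 X0.0 Y0.0
M2 ; end

The solid is an L-shaped prism: outer 22.9 × 12.8 mm, arm thicknesses ≈ 3 mm (horizontal) and 4.2 mm (vertical), extruded 22.6 mm in z. Slicing at Δz = 3.2 mm — 7 equal slices spanning the solid's height, so layer i sits at z = i·h/7 — gives 7 non-empty perimeters. Each is a 6-segment closed polygon; G0 lifts to the layer z and rapids to the start vertex, then G1 traces the edges.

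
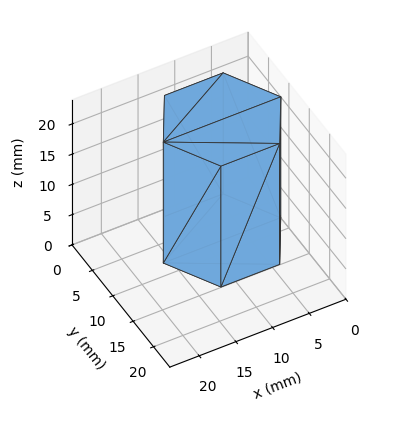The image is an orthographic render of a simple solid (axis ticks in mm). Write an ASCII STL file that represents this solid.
Reading the render: the shape is a regular 6-sided prism (a cylinder approximated with 6 flat sides), circumscribed radius ≈ 8 mm, height ≈ 20 mm (dimensions read to the nearest mm from the axis ticks). For the STL, each face is triangulated and given an outward normal.

solid part
  facet normal 0.0000 0.0000 -1.0000
    outer loop
      vertex 4.00 14.93 0.00
      vertex 12.00 14.93 0.00
      vertex 16.00 8.00 0.00
    endloop
  endfacet
  facet normal 0.0000 0.0000 -1.0000
    outer loop
      vertex 0.00 8.00 0.00
      vertex 4.00 14.93 0.00
      vertex 16.00 8.00 0.00
    endloop
  endfacet
  facet normal 0.0000 0.0000 -1.0000
    outer loop
      vertex 4.00 1.07 0.00
      vertex 0.00 8.00 0.00
      vertex 16.00 8.00 0.00
    endloop
  endfacet
  facet normal 0.0000 0.0000 -1.0000
    outer loop
      vertex 12.00 1.07 0.00
      vertex 4.00 1.07 0.00
      vertex 16.00 8.00 0.00
    endloop
  endfacet
  facet normal 0.0000 0.0000 1.0000
    outer loop
      vertex 16.00 8.00 20.00
      vertex 12.00 14.93 20.00
      vertex 4.00 14.93 20.00
    endloop
  endfacet
  facet normal 0.0000 0.0000 1.0000
    outer loop
      vertex 16.00 8.00 20.00
      vertex 4.00 14.93 20.00
      vertex 0.00 8.00 20.00
    endloop
  endfacet
  facet normal 0.0000 0.0000 1.0000
    outer loop
      vertex 16.00 8.00 20.00
      vertex 0.00 8.00 20.00
      vertex 4.00 1.07 20.00
    endloop
  endfacet
  facet normal 0.0000 0.0000 1.0000
    outer loop
      vertex 16.00 8.00 20.00
      vertex 4.00 1.07 20.00
      vertex 12.00 1.07 20.00
    endloop
  endfacet
  facet normal 0.8661 0.4999 0.0000
    outer loop
      vertex 16.00 8.00 0.00
      vertex 12.00 14.93 0.00
      vertex 12.00 14.93 20.00
    endloop
  endfacet
  facet normal 0.8661 0.4999 0.0000
    outer loop
      vertex 16.00 8.00 0.00
      vertex 12.00 14.93 20.00
      vertex 16.00 8.00 20.00
    endloop
  endfacet
  facet normal 0.0000 1.0000 0.0000
    outer loop
      vertex 12.00 14.93 0.00
      vertex 4.00 14.93 0.00
      vertex 4.00 14.93 20.00
    endloop
  endfacet
  facet normal 0.0000 1.0000 0.0000
    outer loop
      vertex 12.00 14.93 0.00
      vertex 4.00 14.93 20.00
      vertex 12.00 14.93 20.00
    endloop
  endfacet
  facet normal -0.8661 0.4999 0.0000
    outer loop
      vertex 4.00 14.93 0.00
      vertex 0.00 8.00 0.00
      vertex 0.00 8.00 20.00
    endloop
  endfacet
  facet normal -0.8661 0.4999 0.0000
    outer loop
      vertex 4.00 14.93 0.00
      vertex 0.00 8.00 20.00
      vertex 4.00 14.93 20.00
    endloop
  endfacet
  facet normal -0.8661 -0.4999 0.0000
    outer loop
      vertex 0.00 8.00 0.00
      vertex 4.00 1.07 0.00
      vertex 4.00 1.07 20.00
    endloop
  endfacet
  facet normal -0.8661 -0.4999 0.0000
    outer loop
      vertex 0.00 8.00 0.00
      vertex 4.00 1.07 20.00
      vertex 0.00 8.00 20.00
    endloop
  endfacet
  facet normal 0.0000 -1.0000 0.0000
    outer loop
      vertex 4.00 1.07 0.00
      vertex 12.00 1.07 0.00
      vertex 12.00 1.07 20.00
    endloop
  endfacet
  facet normal 0.0000 -1.0000 0.0000
    outer loop
      vertex 4.00 1.07 0.00
      vertex 12.00 1.07 20.00
      vertex 4.00 1.07 20.00
    endloop
  endfacet
  facet normal 0.8661 -0.4999 0.0000
    outer loop
      vertex 12.00 1.07 0.00
      vertex 16.00 8.00 0.00
      vertex 16.00 8.00 20.00
    endloop
  endfacet
  facet normal 0.8661 -0.4999 0.0000
    outer loop
      vertex 12.00 1.07 0.00
      vertex 16.00 8.00 20.00
      vertex 12.00 1.07 20.00
    endloop
  endfacet
endsolid part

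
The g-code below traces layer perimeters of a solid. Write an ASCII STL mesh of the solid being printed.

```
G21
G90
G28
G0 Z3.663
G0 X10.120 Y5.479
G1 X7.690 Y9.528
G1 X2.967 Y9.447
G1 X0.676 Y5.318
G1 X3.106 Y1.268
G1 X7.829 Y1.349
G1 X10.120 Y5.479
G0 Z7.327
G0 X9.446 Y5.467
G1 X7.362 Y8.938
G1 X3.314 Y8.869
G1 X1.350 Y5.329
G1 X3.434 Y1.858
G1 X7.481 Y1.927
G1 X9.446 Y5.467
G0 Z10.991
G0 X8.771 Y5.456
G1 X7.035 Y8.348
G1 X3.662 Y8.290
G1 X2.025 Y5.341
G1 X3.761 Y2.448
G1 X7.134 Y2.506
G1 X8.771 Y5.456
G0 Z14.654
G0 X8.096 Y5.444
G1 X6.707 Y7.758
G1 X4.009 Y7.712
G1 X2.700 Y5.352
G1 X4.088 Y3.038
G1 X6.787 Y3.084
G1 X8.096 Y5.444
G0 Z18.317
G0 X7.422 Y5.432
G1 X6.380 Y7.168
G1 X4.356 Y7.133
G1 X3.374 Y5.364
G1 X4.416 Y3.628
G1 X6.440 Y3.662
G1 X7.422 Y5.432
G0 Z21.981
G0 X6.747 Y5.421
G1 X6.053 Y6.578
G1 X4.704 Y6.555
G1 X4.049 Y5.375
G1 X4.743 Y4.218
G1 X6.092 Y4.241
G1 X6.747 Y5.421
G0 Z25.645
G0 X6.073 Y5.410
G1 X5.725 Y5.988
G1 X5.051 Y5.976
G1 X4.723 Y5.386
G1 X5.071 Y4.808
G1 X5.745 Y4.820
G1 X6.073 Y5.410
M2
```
solid part
  facet normal 0.0000 0.0000 -1.0000
    outer loop
      vertex 2.620 10.026 0.000
      vertex 8.017 10.118 0.000
      vertex 10.795 5.490 0.000
    endloop
  endfacet
  facet normal 0.0000 0.0000 -1.0000
    outer loop
      vertex 0.001 5.306 0.000
      vertex 2.620 10.026 0.000
      vertex 10.795 5.490 0.000
    endloop
  endfacet
  facet normal 0.0000 0.0000 -1.0000
    outer loop
      vertex 2.779 0.678 0.000
      vertex 0.001 5.306 0.000
      vertex 10.795 5.490 0.000
    endloop
  endfacet
  facet normal 0.0000 0.0000 -1.0000
    outer loop
      vertex 8.176 0.770 0.000
      vertex 2.779 0.678 0.000
      vertex 10.795 5.490 0.000
    endloop
  endfacet
  facet normal 0.8467 0.5082 0.1575
    outer loop
      vertex 10.795 5.490 0.000
      vertex 8.017 10.118 0.000
      vertex 5.398 5.398 29.308
    endloop
  endfacet
  facet normal -0.0168 0.9874 0.1575
    outer loop
      vertex 8.017 10.118 0.000
      vertex 2.620 10.026 0.000
      vertex 5.398 5.398 29.308
    endloop
  endfacet
  facet normal -0.8635 0.4791 0.1575
    outer loop
      vertex 2.620 10.026 0.000
      vertex 0.001 5.306 0.000
      vertex 5.398 5.398 29.308
    endloop
  endfacet
  facet normal -0.8467 -0.5082 0.1575
    outer loop
      vertex 0.001 5.306 0.000
      vertex 2.779 0.678 0.000
      vertex 5.398 5.398 29.308
    endloop
  endfacet
  facet normal 0.0168 -0.9874 0.1575
    outer loop
      vertex 2.779 0.678 0.000
      vertex 8.176 0.770 0.000
      vertex 5.398 5.398 29.308
    endloop
  endfacet
  facet normal 0.8635 -0.4791 0.1575
    outer loop
      vertex 8.176 0.770 0.000
      vertex 10.795 5.490 0.000
      vertex 5.398 5.398 29.308
    endloop
  endfacet
endsolid part

The G0 Z moves step by Δz≈3.663 mm. The G1 loops shrink linearly with z, so the solid tapers from its base footprint up to z≈29.3. Closing with a flat bottom cap and the tapered top and triangulating gives 10 facets — a regular 6-sided pyramid, base circumscribed radius ≈ 5.4 mm, apex at z ≈ 29.3 mm.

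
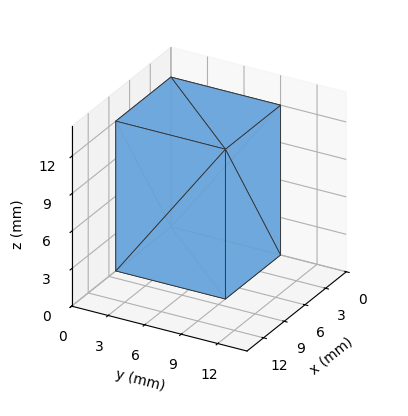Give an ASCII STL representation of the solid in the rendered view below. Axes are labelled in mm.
Reading the render: the shape is a rectangular box, roughly 8 × 9 mm footprint and 12 mm tall (dimensions read to the nearest mm from the axis ticks). For the STL, each face is triangulated and given an outward normal.

solid part
  facet normal 0.0000 0.0000 -1.0000
    outer loop
      vertex 8.00 9.00 0.00
      vertex 8.00 0.00 0.00
      vertex 0.00 0.00 0.00
    endloop
  endfacet
  facet normal 0.0000 0.0000 -1.0000
    outer loop
      vertex 0.00 9.00 0.00
      vertex 8.00 9.00 0.00
      vertex 0.00 0.00 0.00
    endloop
  endfacet
  facet normal 0.0000 0.0000 1.0000
    outer loop
      vertex 0.00 0.00 12.00
      vertex 8.00 0.00 12.00
      vertex 8.00 9.00 12.00
    endloop
  endfacet
  facet normal 0.0000 0.0000 1.0000
    outer loop
      vertex 0.00 0.00 12.00
      vertex 8.00 9.00 12.00
      vertex 0.00 9.00 12.00
    endloop
  endfacet
  facet normal 0.0000 -1.0000 0.0000
    outer loop
      vertex 0.00 0.00 0.00
      vertex 8.00 0.00 0.00
      vertex 8.00 0.00 12.00
    endloop
  endfacet
  facet normal 0.0000 -1.0000 0.0000
    outer loop
      vertex 0.00 0.00 0.00
      vertex 8.00 0.00 12.00
      vertex 0.00 0.00 12.00
    endloop
  endfacet
  facet normal 0.0000 1.0000 0.0000
    outer loop
      vertex 8.00 9.00 12.00
      vertex 8.00 9.00 0.00
      vertex 0.00 9.00 0.00
    endloop
  endfacet
  facet normal 0.0000 1.0000 0.0000
    outer loop
      vertex 0.00 9.00 12.00
      vertex 8.00 9.00 12.00
      vertex 0.00 9.00 0.00
    endloop
  endfacet
  facet normal -1.0000 0.0000 0.0000
    outer loop
      vertex 0.00 9.00 12.00
      vertex 0.00 9.00 0.00
      vertex 0.00 0.00 0.00
    endloop
  endfacet
  facet normal -1.0000 0.0000 0.0000
    outer loop
      vertex 0.00 0.00 12.00
      vertex 0.00 9.00 12.00
      vertex 0.00 0.00 0.00
    endloop
  endfacet
  facet normal 1.0000 0.0000 0.0000
    outer loop
      vertex 8.00 0.00 0.00
      vertex 8.00 9.00 0.00
      vertex 8.00 9.00 12.00
    endloop
  endfacet
  facet normal 1.0000 0.0000 0.0000
    outer loop
      vertex 8.00 0.00 0.00
      vertex 8.00 9.00 12.00
      vertex 8.00 0.00 12.00
    endloop
  endfacet
endsolid part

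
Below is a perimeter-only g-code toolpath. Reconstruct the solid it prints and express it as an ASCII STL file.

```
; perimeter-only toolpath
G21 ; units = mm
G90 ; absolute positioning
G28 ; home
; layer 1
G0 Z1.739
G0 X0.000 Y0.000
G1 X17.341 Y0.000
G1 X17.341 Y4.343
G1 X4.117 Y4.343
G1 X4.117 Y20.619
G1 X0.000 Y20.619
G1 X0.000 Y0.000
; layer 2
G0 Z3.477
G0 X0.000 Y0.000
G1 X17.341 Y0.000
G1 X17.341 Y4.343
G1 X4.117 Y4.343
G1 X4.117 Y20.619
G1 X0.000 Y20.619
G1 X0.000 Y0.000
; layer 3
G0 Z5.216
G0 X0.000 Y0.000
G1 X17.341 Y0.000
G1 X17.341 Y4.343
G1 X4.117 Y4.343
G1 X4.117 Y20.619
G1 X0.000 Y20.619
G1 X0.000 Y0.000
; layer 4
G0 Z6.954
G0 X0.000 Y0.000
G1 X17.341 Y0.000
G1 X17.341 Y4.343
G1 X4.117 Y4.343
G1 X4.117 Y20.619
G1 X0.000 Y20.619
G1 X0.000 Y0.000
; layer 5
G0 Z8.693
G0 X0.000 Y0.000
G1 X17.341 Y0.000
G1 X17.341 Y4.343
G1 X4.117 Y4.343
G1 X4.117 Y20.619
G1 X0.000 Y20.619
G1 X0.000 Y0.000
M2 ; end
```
solid part
  facet normal 0.0000 0.0000 -1.0000
    outer loop
      vertex 17.341 4.343 0.000
      vertex 17.341 0.000 0.000
      vertex 0.000 0.000 0.000
    endloop
  endfacet
  facet normal 0.0000 0.0000 -1.0000
    outer loop
      vertex 4.117 4.343 0.000
      vertex 17.341 4.343 0.000
      vertex 0.000 0.000 0.000
    endloop
  endfacet
  facet normal 0.0000 0.0000 -1.0000
    outer loop
      vertex 4.117 20.619 0.000
      vertex 4.117 4.343 0.000
      vertex 0.000 0.000 0.000
    endloop
  endfacet
  facet normal 0.0000 0.0000 -1.0000
    outer loop
      vertex 0.000 20.619 0.000
      vertex 4.117 20.619 0.000
      vertex 0.000 0.000 0.000
    endloop
  endfacet
  facet normal 0.0000 0.0000 1.0000
    outer loop
      vertex 0.000 0.000 8.693
      vertex 17.341 0.000 8.693
      vertex 17.341 4.343 8.693
    endloop
  endfacet
  facet normal 0.0000 0.0000 1.0000
    outer loop
      vertex 0.000 0.000 8.693
      vertex 17.341 4.343 8.693
      vertex 4.117 4.343 8.693
    endloop
  endfacet
  facet normal 0.0000 0.0000 1.0000
    outer loop
      vertex 0.000 0.000 8.693
      vertex 4.117 4.343 8.693
      vertex 4.117 20.619 8.693
    endloop
  endfacet
  facet normal 0.0000 0.0000 1.0000
    outer loop
      vertex 0.000 0.000 8.693
      vertex 4.117 20.619 8.693
      vertex 0.000 20.619 8.693
    endloop
  endfacet
  facet normal 0.0000 -1.0000 0.0000
    outer loop
      vertex 0.000 0.000 0.000
      vertex 17.341 0.000 0.000
      vertex 17.341 0.000 8.693
    endloop
  endfacet
  facet normal 0.0000 -1.0000 0.0000
    outer loop
      vertex 0.000 0.000 0.000
      vertex 17.341 0.000 8.693
      vertex 0.000 0.000 8.693
    endloop
  endfacet
  facet normal 1.0000 0.0000 0.0000
    outer loop
      vertex 17.341 0.000 0.000
      vertex 17.341 4.343 0.000
      vertex 17.341 4.343 8.693
    endloop
  endfacet
  facet normal 1.0000 0.0000 0.0000
    outer loop
      vertex 17.341 0.000 0.000
      vertex 17.341 4.343 8.693
      vertex 17.341 0.000 8.693
    endloop
  endfacet
  facet normal 0.0000 1.0000 0.0000
    outer loop
      vertex 17.341 4.343 0.000
      vertex 4.117 4.343 0.000
      vertex 4.117 4.343 8.693
    endloop
  endfacet
  facet normal 0.0000 1.0000 0.0000
    outer loop
      vertex 17.341 4.343 0.000
      vertex 4.117 4.343 8.693
      vertex 17.341 4.343 8.693
    endloop
  endfacet
  facet normal 1.0000 0.0000 0.0000
    outer loop
      vertex 4.117 4.343 0.000
      vertex 4.117 20.619 0.000
      vertex 4.117 20.619 8.693
    endloop
  endfacet
  facet normal 1.0000 0.0000 0.0000
    outer loop
      vertex 4.117 4.343 0.000
      vertex 4.117 20.619 8.693
      vertex 4.117 4.343 8.693
    endloop
  endfacet
  facet normal 0.0000 1.0000 0.0000
    outer loop
      vertex 4.117 20.619 0.000
      vertex 0.000 20.619 0.000
      vertex 0.000 20.619 8.693
    endloop
  endfacet
  facet normal 0.0000 1.0000 0.0000
    outer loop
      vertex 4.117 20.619 0.000
      vertex 0.000 20.619 8.693
      vertex 4.117 20.619 8.693
    endloop
  endfacet
  facet normal -1.0000 0.0000 0.0000
    outer loop
      vertex 0.000 20.619 0.000
      vertex 0.000 0.000 0.000
      vertex 0.000 0.000 8.693
    endloop
  endfacet
  facet normal -1.0000 0.0000 0.0000
    outer loop
      vertex 0.000 20.619 0.000
      vertex 0.000 0.000 8.693
      vertex 0.000 20.619 8.693
    endloop
  endfacet
endsolid part

The G0 Z moves step by Δz≈1.739 mm. Every layer's G1 loop is the same polygon, so the solid is a straight extrusion of it from z=0 to z≈8.69. Closing with flat bottom and top caps and triangulating gives 20 facets — an L-shaped prism: outer 17.3 × 20.6 mm, arm thicknesses ≈ 4.34 mm (horizontal) and 4.12 mm (vertical), extruded 8.69 mm in z.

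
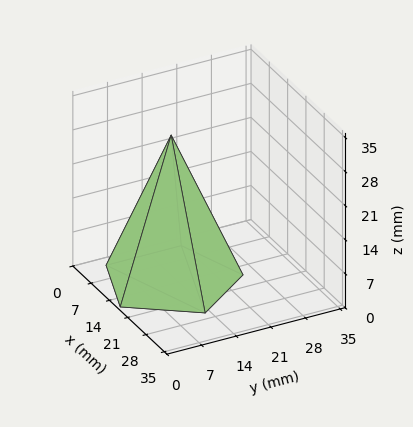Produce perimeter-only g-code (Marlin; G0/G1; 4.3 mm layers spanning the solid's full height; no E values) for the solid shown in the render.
Reading the render: the shape is a regular 5-sided pyramid, base circumscribed radius ≈ 13 mm, apex at z ≈ 30 mm (dimensions read to the nearest mm from the axis ticks). For the g-code, the solid's height is divided into equal slices at the stated Δz and each level perimeter traced with G1 moves after a G0 lift.

; perimeter-only toolpath
G21 ; units = mm
G90 ; absolute positioning
G28 ; home
; layer 1
G0 Z4.3
G0 X24.1 Y13.0
G1 X16.4 Y23.6
G1 X4.0 Y19.5
G1 X4.0 Y6.5
G1 X16.4 Y2.4
G1 X24.1 Y13.0
; layer 2
G0 Z8.6
G0 X22.3 Y13.0
G1 X15.9 Y21.9
G1 X5.5 Y18.4
G1 X5.5 Y7.6
G1 X15.9 Y4.1
G1 X22.3 Y13.0
; layer 3
G0 Z12.9
G0 X20.4 Y13.0
G1 X15.3 Y20.1
G1 X7.0 Y17.3
G1 X7.0 Y8.7
G1 X15.3 Y5.9
G1 X20.4 Y13.0
; layer 4
G0 Z17.1
G0 X18.6 Y13.0
G1 X14.7 Y18.3
G1 X8.5 Y16.3
G1 X8.5 Y9.7
G1 X14.7 Y7.7
G1 X18.6 Y13.0
; layer 5
G0 Z21.4
G0 X16.7 Y13.0
G1 X14.1 Y16.5
G1 X10.0 Y15.2
G1 X10.0 Y10.8
G1 X14.1 Y9.5
G1 X16.7 Y13.0
; layer 6
G0 Z25.7
G0 X14.9 Y13.0
G1 X13.6 Y14.8
G1 X11.5 Y14.1
G1 X11.5 Y11.9
G1 X13.6 Y11.2
G1 X14.9 Y13.0
M2 ; end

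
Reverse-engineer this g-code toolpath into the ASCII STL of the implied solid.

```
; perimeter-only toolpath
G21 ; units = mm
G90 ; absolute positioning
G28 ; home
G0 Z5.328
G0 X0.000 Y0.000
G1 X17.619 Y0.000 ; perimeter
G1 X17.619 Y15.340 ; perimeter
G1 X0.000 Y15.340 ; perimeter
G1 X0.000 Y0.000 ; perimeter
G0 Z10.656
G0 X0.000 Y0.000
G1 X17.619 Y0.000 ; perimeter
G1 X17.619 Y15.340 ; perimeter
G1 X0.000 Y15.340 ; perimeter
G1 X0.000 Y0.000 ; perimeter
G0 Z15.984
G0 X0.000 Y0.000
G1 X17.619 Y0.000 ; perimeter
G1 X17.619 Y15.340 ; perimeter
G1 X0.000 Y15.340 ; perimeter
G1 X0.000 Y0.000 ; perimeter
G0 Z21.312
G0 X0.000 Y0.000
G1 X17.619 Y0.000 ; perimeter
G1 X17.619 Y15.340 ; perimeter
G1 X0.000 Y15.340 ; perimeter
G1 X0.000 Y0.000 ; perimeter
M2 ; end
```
solid part
  facet normal 0.0000 0.0000 -1.0000
    outer loop
      vertex 17.619 15.340 0.000
      vertex 17.619 0.000 0.000
      vertex 0.000 0.000 0.000
    endloop
  endfacet
  facet normal 0.0000 0.0000 -1.0000
    outer loop
      vertex 0.000 15.340 0.000
      vertex 17.619 15.340 0.000
      vertex 0.000 0.000 0.000
    endloop
  endfacet
  facet normal 0.0000 0.0000 1.0000
    outer loop
      vertex 0.000 0.000 21.312
      vertex 17.619 0.000 21.312
      vertex 17.619 15.340 21.312
    endloop
  endfacet
  facet normal 0.0000 0.0000 1.0000
    outer loop
      vertex 0.000 0.000 21.312
      vertex 17.619 15.340 21.312
      vertex 0.000 15.340 21.312
    endloop
  endfacet
  facet normal 0.0000 -1.0000 0.0000
    outer loop
      vertex 0.000 0.000 0.000
      vertex 17.619 0.000 0.000
      vertex 17.619 0.000 21.312
    endloop
  endfacet
  facet normal 0.0000 -1.0000 0.0000
    outer loop
      vertex 0.000 0.000 0.000
      vertex 17.619 0.000 21.312
      vertex 0.000 0.000 21.312
    endloop
  endfacet
  facet normal 0.0000 1.0000 0.0000
    outer loop
      vertex 17.619 15.340 21.312
      vertex 17.619 15.340 0.000
      vertex 0.000 15.340 0.000
    endloop
  endfacet
  facet normal 0.0000 1.0000 0.0000
    outer loop
      vertex 0.000 15.340 21.312
      vertex 17.619 15.340 21.312
      vertex 0.000 15.340 0.000
    endloop
  endfacet
  facet normal -1.0000 0.0000 0.0000
    outer loop
      vertex 0.000 15.340 21.312
      vertex 0.000 15.340 0.000
      vertex 0.000 0.000 0.000
    endloop
  endfacet
  facet normal -1.0000 0.0000 0.0000
    outer loop
      vertex 0.000 0.000 21.312
      vertex 0.000 15.340 21.312
      vertex 0.000 0.000 0.000
    endloop
  endfacet
  facet normal 1.0000 0.0000 0.0000
    outer loop
      vertex 17.619 0.000 0.000
      vertex 17.619 15.340 0.000
      vertex 17.619 15.340 21.312
    endloop
  endfacet
  facet normal 1.0000 0.0000 0.0000
    outer loop
      vertex 17.619 0.000 0.000
      vertex 17.619 15.340 21.312
      vertex 17.619 0.000 21.312
    endloop
  endfacet
endsolid part

The G0 Z moves step by Δz≈5.328 mm. Every layer's G1 loop is the same polygon, so the solid is a straight extrusion of it from z=0 to z≈21.3. Closing with flat bottom and top caps and triangulating gives 12 facets — a rectangular box, roughly 17.6 × 15.3 mm footprint and 21.3 mm tall.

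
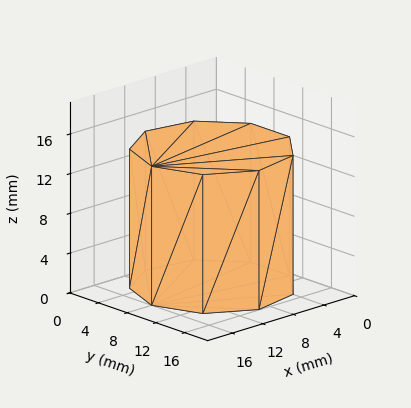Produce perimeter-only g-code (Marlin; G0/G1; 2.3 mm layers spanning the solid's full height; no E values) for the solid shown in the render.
Reading the render: the shape is a regular 9-sided prism (a cylinder approximated with 9 flat sides), circumscribed radius ≈ 8 mm, height ≈ 14 mm (dimensions read to the nearest mm from the axis ticks). For the g-code, the solid's height is divided into equal slices at the stated Δz and each level perimeter traced with G1 moves after a G0 lift.

; perimeter-only toolpath
G21 ; units = mm
G90 ; absolute positioning
G28 ; home
; layer 1
G0 Z2.3
G0 X16.0 Y8.0
G1 X14.1 Y13.1
G1 X9.4 Y15.9
G1 X4.0 Y14.9
G1 X0.5 Y10.7
G1 X0.5 Y5.3
G1 X4.0 Y1.1
G1 X9.4 Y0.1
G1 X14.1 Y2.9
G1 X16.0 Y8.0
; layer 2
G0 Z4.7
G0 X16.0 Y8.0
G1 X14.1 Y13.1
G1 X9.4 Y15.9
G1 X4.0 Y14.9
G1 X0.5 Y10.7
G1 X0.5 Y5.3
G1 X4.0 Y1.1
G1 X9.4 Y0.1
G1 X14.1 Y2.9
G1 X16.0 Y8.0
; layer 3
G0 Z7.0
G0 X16.0 Y8.0
G1 X14.1 Y13.1
G1 X9.4 Y15.9
G1 X4.0 Y14.9
G1 X0.5 Y10.7
G1 X0.5 Y5.3
G1 X4.0 Y1.1
G1 X9.4 Y0.1
G1 X14.1 Y2.9
G1 X16.0 Y8.0
; layer 4
G0 Z9.3
G0 X16.0 Y8.0
G1 X14.1 Y13.1
G1 X9.4 Y15.9
G1 X4.0 Y14.9
G1 X0.5 Y10.7
G1 X0.5 Y5.3
G1 X4.0 Y1.1
G1 X9.4 Y0.1
G1 X14.1 Y2.9
G1 X16.0 Y8.0
; layer 5
G0 Z11.7
G0 X16.0 Y8.0
G1 X14.1 Y13.1
G1 X9.4 Y15.9
G1 X4.0 Y14.9
G1 X0.5 Y10.7
G1 X0.5 Y5.3
G1 X4.0 Y1.1
G1 X9.4 Y0.1
G1 X14.1 Y2.9
G1 X16.0 Y8.0
; layer 6
G0 Z14.0
G0 X16.0 Y8.0
G1 X14.1 Y13.1
G1 X9.4 Y15.9
G1 X4.0 Y14.9
G1 X0.5 Y10.7
G1 X0.5 Y5.3
G1 X4.0 Y1.1
G1 X9.4 Y0.1
G1 X14.1 Y2.9
G1 X16.0 Y8.0
M2 ; end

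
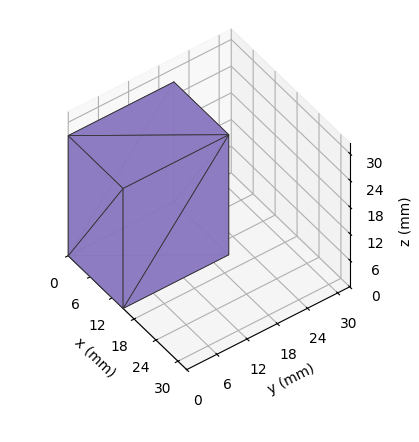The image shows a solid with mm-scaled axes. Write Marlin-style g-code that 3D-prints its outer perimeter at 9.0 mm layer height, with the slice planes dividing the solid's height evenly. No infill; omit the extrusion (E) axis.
Reading the render: the shape is a rectangular box, roughly 15 × 21 mm footprint and 27 mm tall (dimensions read to the nearest mm from the axis ticks). For the g-code, the solid's height is divided into equal slices at the stated Δz and each level perimeter traced with G1 moves after a G0 lift.

; perimeter-only toolpath
G21 ; units = mm
G90 ; absolute positioning
G28 ; home
; layer 1
G0 Z9.0
G0 X0.0 Y0.0
G1 X15.0 Y0.0
G1 X15.0 Y21.0
G1 X0.0 Y21.0
G1 X0.0 Y0.0
; layer 2
G0 Z18.0
G0 X0.0 Y0.0
G1 X15.0 Y0.0
G1 X15.0 Y21.0
G1 X0.0 Y21.0
G1 X0.0 Y0.0
; layer 3
G0 Z27.0
G0 X0.0 Y0.0
G1 X15.0 Y0.0
G1 X15.0 Y21.0
G1 X0.0 Y21.0
G1 X0.0 Y0.0
M2 ; end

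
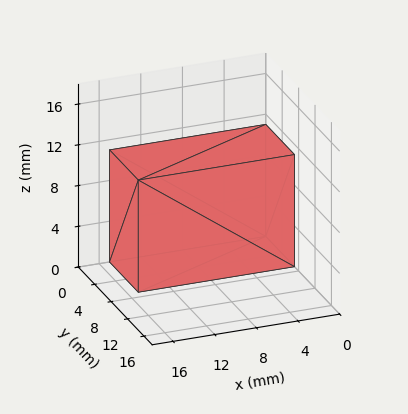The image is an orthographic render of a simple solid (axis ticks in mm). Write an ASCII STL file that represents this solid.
Reading the render: the shape is a rectangular box, roughly 15 × 7 mm footprint and 11 mm tall (dimensions read to the nearest mm from the axis ticks). For the STL, each face is triangulated and given an outward normal.

solid part
  facet normal 0.0000 0.0000 -1.0000
    outer loop
      vertex 15.00 7.00 0.00
      vertex 15.00 0.00 0.00
      vertex 0.00 0.00 0.00
    endloop
  endfacet
  facet normal 0.0000 0.0000 -1.0000
    outer loop
      vertex 0.00 7.00 0.00
      vertex 15.00 7.00 0.00
      vertex 0.00 0.00 0.00
    endloop
  endfacet
  facet normal 0.0000 0.0000 1.0000
    outer loop
      vertex 0.00 0.00 11.00
      vertex 15.00 0.00 11.00
      vertex 15.00 7.00 11.00
    endloop
  endfacet
  facet normal 0.0000 0.0000 1.0000
    outer loop
      vertex 0.00 0.00 11.00
      vertex 15.00 7.00 11.00
      vertex 0.00 7.00 11.00
    endloop
  endfacet
  facet normal 0.0000 -1.0000 0.0000
    outer loop
      vertex 0.00 0.00 0.00
      vertex 15.00 0.00 0.00
      vertex 15.00 0.00 11.00
    endloop
  endfacet
  facet normal 0.0000 -1.0000 0.0000
    outer loop
      vertex 0.00 0.00 0.00
      vertex 15.00 0.00 11.00
      vertex 0.00 0.00 11.00
    endloop
  endfacet
  facet normal 0.0000 1.0000 0.0000
    outer loop
      vertex 15.00 7.00 11.00
      vertex 15.00 7.00 0.00
      vertex 0.00 7.00 0.00
    endloop
  endfacet
  facet normal 0.0000 1.0000 0.0000
    outer loop
      vertex 0.00 7.00 11.00
      vertex 15.00 7.00 11.00
      vertex 0.00 7.00 0.00
    endloop
  endfacet
  facet normal -1.0000 0.0000 0.0000
    outer loop
      vertex 0.00 7.00 11.00
      vertex 0.00 7.00 0.00
      vertex 0.00 0.00 0.00
    endloop
  endfacet
  facet normal -1.0000 0.0000 0.0000
    outer loop
      vertex 0.00 0.00 11.00
      vertex 0.00 7.00 11.00
      vertex 0.00 0.00 0.00
    endloop
  endfacet
  facet normal 1.0000 0.0000 0.0000
    outer loop
      vertex 15.00 0.00 0.00
      vertex 15.00 7.00 0.00
      vertex 15.00 7.00 11.00
    endloop
  endfacet
  facet normal 1.0000 0.0000 0.0000
    outer loop
      vertex 15.00 0.00 0.00
      vertex 15.00 7.00 11.00
      vertex 15.00 0.00 11.00
    endloop
  endfacet
endsolid part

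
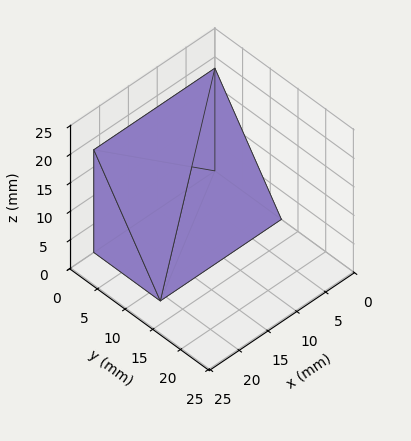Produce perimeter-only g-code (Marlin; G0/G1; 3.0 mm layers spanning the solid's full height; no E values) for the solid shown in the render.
Reading the render: the shape is a wedge (ramp): 21 × 12 mm base, rising to 18 mm along the y=0 edge and sloping linearly to z=0 at y=12 (dimensions read to the nearest mm from the axis ticks). For the g-code, the solid's height is divided into equal slices at the stated Δz and each level perimeter traced with G1 moves after a G0 lift.

; perimeter-only toolpath
G21 ; units = mm
G90 ; absolute positioning
G28 ; home
; layer 1
G0 Z3.0
G0 X0.0 Y0.0
G1 X21.0 Y0.0
G1 X21.0 Y10.0
G1 X0.0 Y10.0
G1 X0.0 Y0.0
; layer 2
G0 Z6.0
G0 X0.0 Y0.0
G1 X21.0 Y0.0
G1 X21.0 Y8.0
G1 X0.0 Y8.0
G1 X0.0 Y0.0
; layer 3
G0 Z9.0
G0 X0.0 Y0.0
G1 X21.0 Y0.0
G1 X21.0 Y6.0
G1 X0.0 Y6.0
G1 X0.0 Y0.0
; layer 4
G0 Z12.0
G0 X0.0 Y0.0
G1 X21.0 Y0.0
G1 X21.0 Y4.0
G1 X0.0 Y4.0
G1 X0.0 Y0.0
; layer 5
G0 Z15.0
G0 X0.0 Y0.0
G1 X21.0 Y0.0
G1 X21.0 Y2.0
G1 X0.0 Y2.0
G1 X0.0 Y0.0
M2 ; end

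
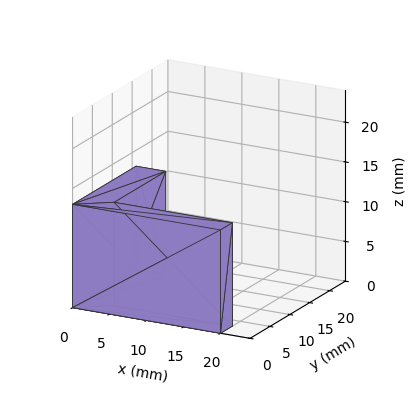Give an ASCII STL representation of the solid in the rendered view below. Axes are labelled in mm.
Reading the render: the shape is an L-shaped prism: outer 20 × 16 mm, arm thicknesses ≈ 3 mm (horizontal) and 4 mm (vertical), extruded 13 mm in z (dimensions read to the nearest mm from the axis ticks). For the STL, each face is triangulated and given an outward normal.

solid part
  facet normal 0.0000 0.0000 -1.0000
    outer loop
      vertex 20.0 3.0 0.0
      vertex 20.0 0.0 0.0
      vertex 0.0 0.0 0.0
    endloop
  endfacet
  facet normal 0.0000 0.0000 -1.0000
    outer loop
      vertex 4.0 3.0 0.0
      vertex 20.0 3.0 0.0
      vertex 0.0 0.0 0.0
    endloop
  endfacet
  facet normal 0.0000 0.0000 -1.0000
    outer loop
      vertex 4.0 16.0 0.0
      vertex 4.0 3.0 0.0
      vertex 0.0 0.0 0.0
    endloop
  endfacet
  facet normal 0.0000 0.0000 -1.0000
    outer loop
      vertex 0.0 16.0 0.0
      vertex 4.0 16.0 0.0
      vertex 0.0 0.0 0.0
    endloop
  endfacet
  facet normal 0.0000 0.0000 1.0000
    outer loop
      vertex 0.0 0.0 13.0
      vertex 20.0 0.0 13.0
      vertex 20.0 3.0 13.0
    endloop
  endfacet
  facet normal 0.0000 0.0000 1.0000
    outer loop
      vertex 0.0 0.0 13.0
      vertex 20.0 3.0 13.0
      vertex 4.0 3.0 13.0
    endloop
  endfacet
  facet normal 0.0000 0.0000 1.0000
    outer loop
      vertex 0.0 0.0 13.0
      vertex 4.0 3.0 13.0
      vertex 4.0 16.0 13.0
    endloop
  endfacet
  facet normal 0.0000 0.0000 1.0000
    outer loop
      vertex 0.0 0.0 13.0
      vertex 4.0 16.0 13.0
      vertex 0.0 16.0 13.0
    endloop
  endfacet
  facet normal 0.0000 -1.0000 0.0000
    outer loop
      vertex 0.0 0.0 0.0
      vertex 20.0 0.0 0.0
      vertex 20.0 0.0 13.0
    endloop
  endfacet
  facet normal 0.0000 -1.0000 0.0000
    outer loop
      vertex 0.0 0.0 0.0
      vertex 20.0 0.0 13.0
      vertex 0.0 0.0 13.0
    endloop
  endfacet
  facet normal 1.0000 0.0000 0.0000
    outer loop
      vertex 20.0 0.0 0.0
      vertex 20.0 3.0 0.0
      vertex 20.0 3.0 13.0
    endloop
  endfacet
  facet normal 1.0000 0.0000 0.0000
    outer loop
      vertex 20.0 0.0 0.0
      vertex 20.0 3.0 13.0
      vertex 20.0 0.0 13.0
    endloop
  endfacet
  facet normal 0.0000 1.0000 0.0000
    outer loop
      vertex 20.0 3.0 0.0
      vertex 4.0 3.0 0.0
      vertex 4.0 3.0 13.0
    endloop
  endfacet
  facet normal 0.0000 1.0000 0.0000
    outer loop
      vertex 20.0 3.0 0.0
      vertex 4.0 3.0 13.0
      vertex 20.0 3.0 13.0
    endloop
  endfacet
  facet normal 1.0000 0.0000 0.0000
    outer loop
      vertex 4.0 3.0 0.0
      vertex 4.0 16.0 0.0
      vertex 4.0 16.0 13.0
    endloop
  endfacet
  facet normal 1.0000 0.0000 0.0000
    outer loop
      vertex 4.0 3.0 0.0
      vertex 4.0 16.0 13.0
      vertex 4.0 3.0 13.0
    endloop
  endfacet
  facet normal 0.0000 1.0000 0.0000
    outer loop
      vertex 4.0 16.0 0.0
      vertex 0.0 16.0 0.0
      vertex 0.0 16.0 13.0
    endloop
  endfacet
  facet normal 0.0000 1.0000 0.0000
    outer loop
      vertex 4.0 16.0 0.0
      vertex 0.0 16.0 13.0
      vertex 4.0 16.0 13.0
    endloop
  endfacet
  facet normal -1.0000 0.0000 0.0000
    outer loop
      vertex 0.0 16.0 0.0
      vertex 0.0 0.0 0.0
      vertex 0.0 0.0 13.0
    endloop
  endfacet
  facet normal -1.0000 0.0000 0.0000
    outer loop
      vertex 0.0 16.0 0.0
      vertex 0.0 0.0 13.0
      vertex 0.0 16.0 13.0
    endloop
  endfacet
endsolid part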